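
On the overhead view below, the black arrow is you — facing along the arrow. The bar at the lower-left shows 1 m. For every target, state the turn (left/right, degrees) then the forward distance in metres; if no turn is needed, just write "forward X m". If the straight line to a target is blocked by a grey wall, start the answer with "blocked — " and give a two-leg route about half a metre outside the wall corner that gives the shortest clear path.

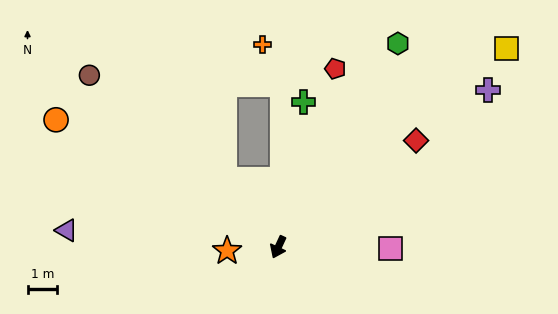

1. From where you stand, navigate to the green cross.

turn right 165°, forward 5.0 m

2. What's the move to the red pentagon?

turn right 173°, forward 6.3 m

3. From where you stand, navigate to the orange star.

turn right 61°, forward 1.7 m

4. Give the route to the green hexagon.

turn left 174°, forward 8.0 m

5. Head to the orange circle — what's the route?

turn right 95°, forward 8.6 m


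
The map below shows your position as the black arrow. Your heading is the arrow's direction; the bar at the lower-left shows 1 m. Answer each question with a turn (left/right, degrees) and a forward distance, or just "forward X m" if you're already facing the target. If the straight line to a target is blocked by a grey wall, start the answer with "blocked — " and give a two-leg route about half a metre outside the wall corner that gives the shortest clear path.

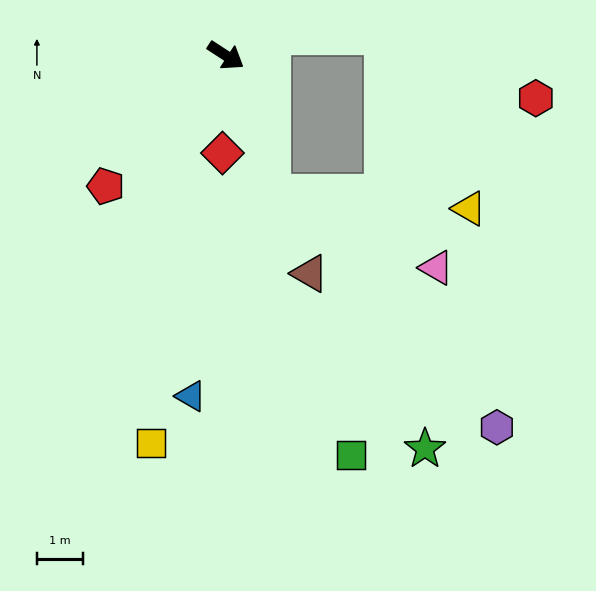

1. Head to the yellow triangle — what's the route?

blocked — turn right 39°, forward 3.1 m, then turn left 68°, forward 4.3 m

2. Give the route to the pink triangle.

blocked — turn right 39°, forward 3.1 m, then turn left 48°, forward 3.9 m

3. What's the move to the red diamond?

turn right 59°, forward 2.1 m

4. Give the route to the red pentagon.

turn right 100°, forward 3.8 m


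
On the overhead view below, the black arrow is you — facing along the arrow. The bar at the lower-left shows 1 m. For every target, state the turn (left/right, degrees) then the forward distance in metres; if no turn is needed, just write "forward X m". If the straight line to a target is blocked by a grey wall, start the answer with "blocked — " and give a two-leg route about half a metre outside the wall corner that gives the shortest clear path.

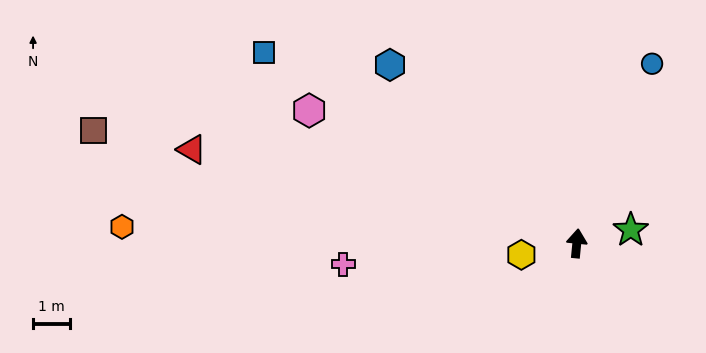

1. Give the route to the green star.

turn right 70°, forward 1.5 m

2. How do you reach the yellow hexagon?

turn left 107°, forward 1.5 m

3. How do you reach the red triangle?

turn left 82°, forward 10.8 m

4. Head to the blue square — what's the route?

turn left 64°, forward 10.0 m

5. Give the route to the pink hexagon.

turn left 69°, forward 8.1 m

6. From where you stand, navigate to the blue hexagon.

turn left 52°, forward 7.0 m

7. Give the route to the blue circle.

turn right 17°, forward 5.3 m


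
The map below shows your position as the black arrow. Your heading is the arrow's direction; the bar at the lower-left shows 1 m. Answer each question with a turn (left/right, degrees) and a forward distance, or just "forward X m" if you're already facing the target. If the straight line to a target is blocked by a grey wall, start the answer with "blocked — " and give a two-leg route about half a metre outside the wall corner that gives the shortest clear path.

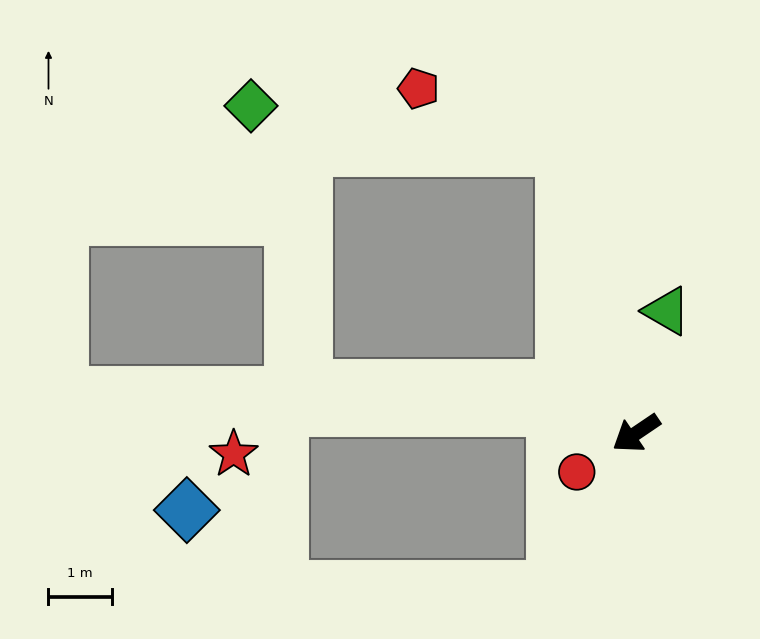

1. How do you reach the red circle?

forward 1.1 m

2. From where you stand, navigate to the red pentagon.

blocked — turn right 109°, forward 4.6 m, then turn left 52°, forward 2.5 m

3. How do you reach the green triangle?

turn right 138°, forward 2.0 m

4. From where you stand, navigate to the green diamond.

blocked — turn right 109°, forward 4.6 m, then turn left 67°, forward 5.0 m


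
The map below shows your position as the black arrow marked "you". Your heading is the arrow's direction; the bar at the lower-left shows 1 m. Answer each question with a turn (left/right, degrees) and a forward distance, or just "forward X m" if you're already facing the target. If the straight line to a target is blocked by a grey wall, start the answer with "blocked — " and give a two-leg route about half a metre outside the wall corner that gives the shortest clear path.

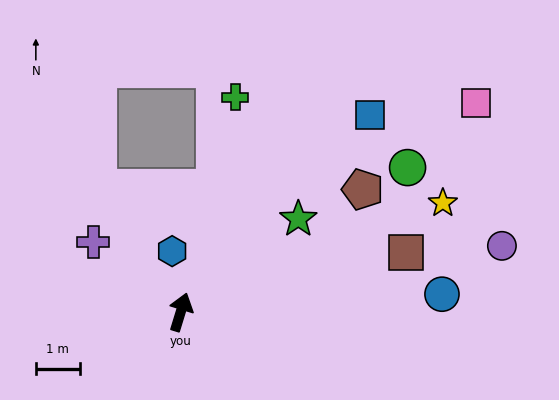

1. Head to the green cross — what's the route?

turn left 3°, forward 5.1 m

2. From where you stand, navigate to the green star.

turn right 35°, forward 3.4 m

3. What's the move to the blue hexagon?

turn left 25°, forward 1.4 m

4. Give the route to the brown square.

turn right 58°, forward 5.3 m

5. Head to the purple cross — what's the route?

turn left 68°, forward 2.6 m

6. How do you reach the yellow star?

turn right 50°, forward 6.5 m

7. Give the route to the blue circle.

turn right 69°, forward 6.0 m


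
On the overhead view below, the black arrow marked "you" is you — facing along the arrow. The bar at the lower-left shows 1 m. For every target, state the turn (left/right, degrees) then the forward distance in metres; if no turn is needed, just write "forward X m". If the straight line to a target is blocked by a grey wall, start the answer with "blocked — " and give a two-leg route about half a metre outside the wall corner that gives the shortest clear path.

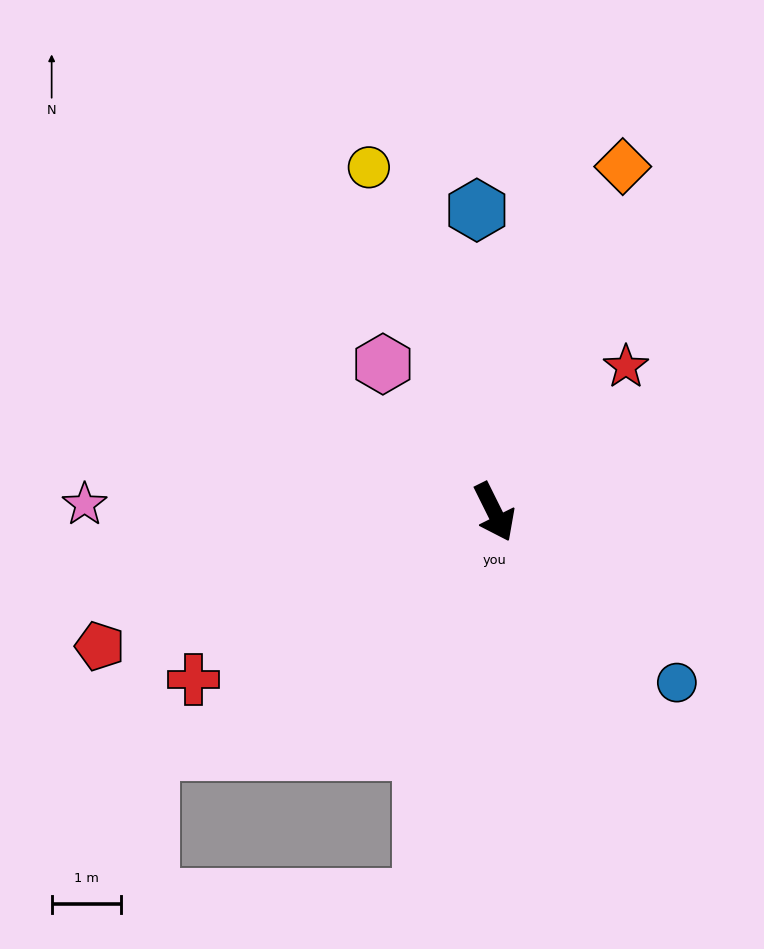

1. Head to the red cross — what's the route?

turn right 87°, forward 5.0 m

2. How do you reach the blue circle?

turn left 21°, forward 3.6 m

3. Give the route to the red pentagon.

turn right 98°, forward 6.0 m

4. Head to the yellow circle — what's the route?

turn left 174°, forward 5.3 m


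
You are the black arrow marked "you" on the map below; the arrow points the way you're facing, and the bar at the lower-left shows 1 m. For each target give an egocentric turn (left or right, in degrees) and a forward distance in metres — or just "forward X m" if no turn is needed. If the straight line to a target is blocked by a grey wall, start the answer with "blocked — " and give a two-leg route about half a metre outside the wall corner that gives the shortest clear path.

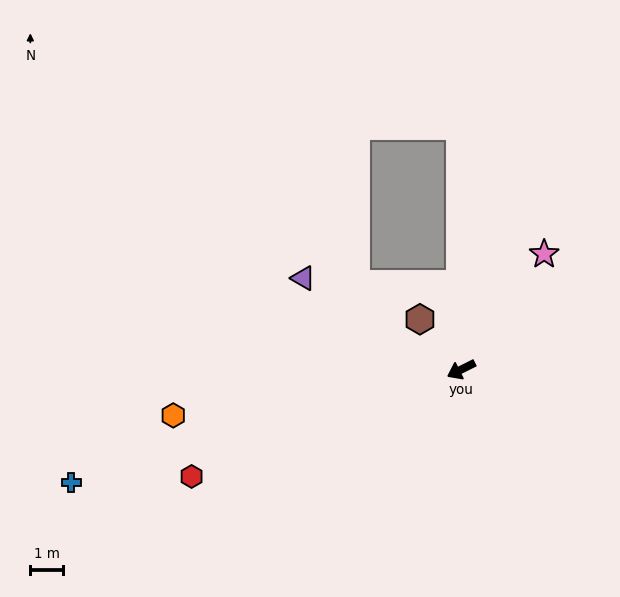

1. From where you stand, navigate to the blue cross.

turn right 10°, forward 12.5 m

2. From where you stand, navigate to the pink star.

turn right 152°, forward 4.4 m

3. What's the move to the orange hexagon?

turn right 18°, forward 9.0 m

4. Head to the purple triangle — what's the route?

turn right 57°, forward 5.6 m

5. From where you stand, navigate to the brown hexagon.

turn right 77°, forward 2.0 m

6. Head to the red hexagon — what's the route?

turn right 5°, forward 8.9 m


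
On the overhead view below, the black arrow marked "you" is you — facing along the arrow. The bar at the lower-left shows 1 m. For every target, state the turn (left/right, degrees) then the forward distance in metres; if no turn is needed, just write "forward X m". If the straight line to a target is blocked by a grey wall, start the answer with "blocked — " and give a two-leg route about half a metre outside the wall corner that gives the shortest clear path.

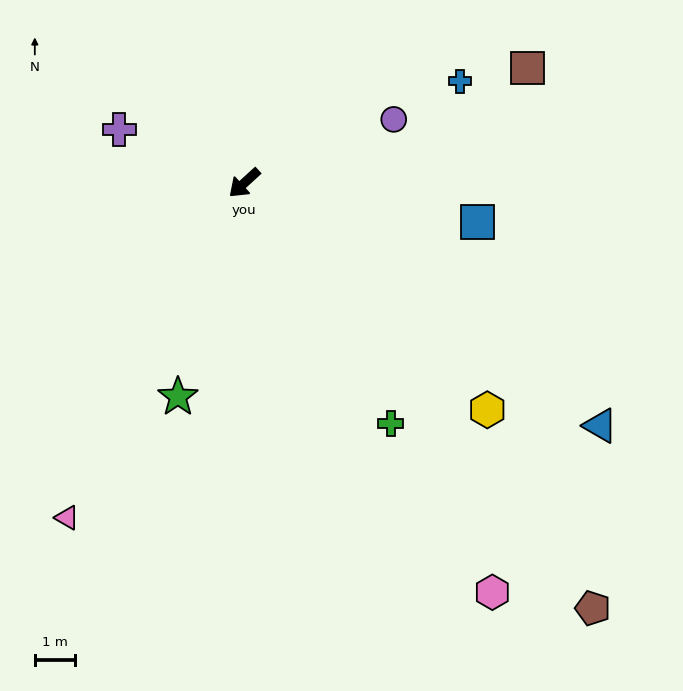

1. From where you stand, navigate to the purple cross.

turn right 66°, forward 3.4 m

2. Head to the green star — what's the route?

turn left 30°, forward 5.6 m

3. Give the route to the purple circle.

turn left 161°, forward 4.0 m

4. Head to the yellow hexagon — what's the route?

turn left 95°, forward 8.3 m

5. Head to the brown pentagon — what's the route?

turn left 87°, forward 13.7 m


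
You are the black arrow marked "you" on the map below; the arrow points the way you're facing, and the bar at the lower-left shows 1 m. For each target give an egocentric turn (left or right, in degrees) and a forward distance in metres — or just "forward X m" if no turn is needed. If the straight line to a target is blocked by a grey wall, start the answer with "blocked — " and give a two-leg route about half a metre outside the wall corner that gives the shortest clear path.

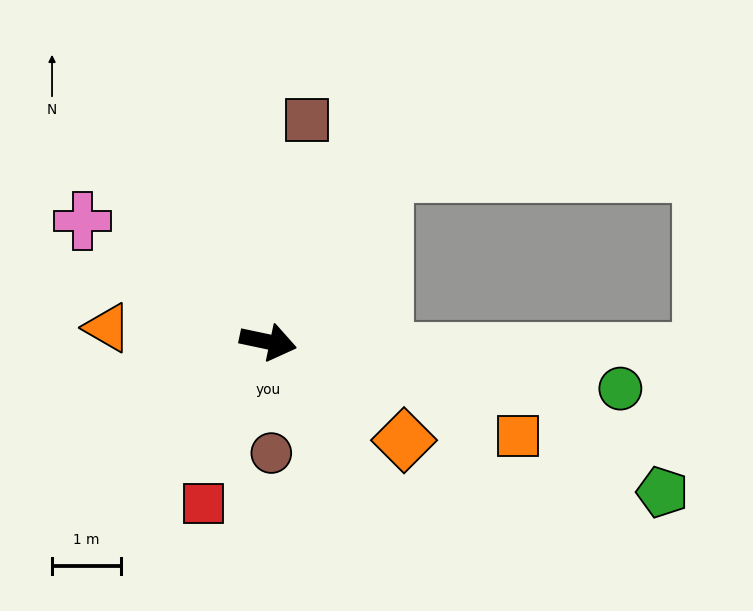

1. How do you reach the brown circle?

turn right 76°, forward 1.6 m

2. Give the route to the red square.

turn right 100°, forward 2.5 m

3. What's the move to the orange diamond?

turn right 24°, forward 2.4 m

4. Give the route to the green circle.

turn left 4°, forward 5.2 m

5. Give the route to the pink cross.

turn left 159°, forward 3.2 m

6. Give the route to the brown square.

turn left 92°, forward 3.3 m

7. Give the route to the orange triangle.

turn right 173°, forward 2.4 m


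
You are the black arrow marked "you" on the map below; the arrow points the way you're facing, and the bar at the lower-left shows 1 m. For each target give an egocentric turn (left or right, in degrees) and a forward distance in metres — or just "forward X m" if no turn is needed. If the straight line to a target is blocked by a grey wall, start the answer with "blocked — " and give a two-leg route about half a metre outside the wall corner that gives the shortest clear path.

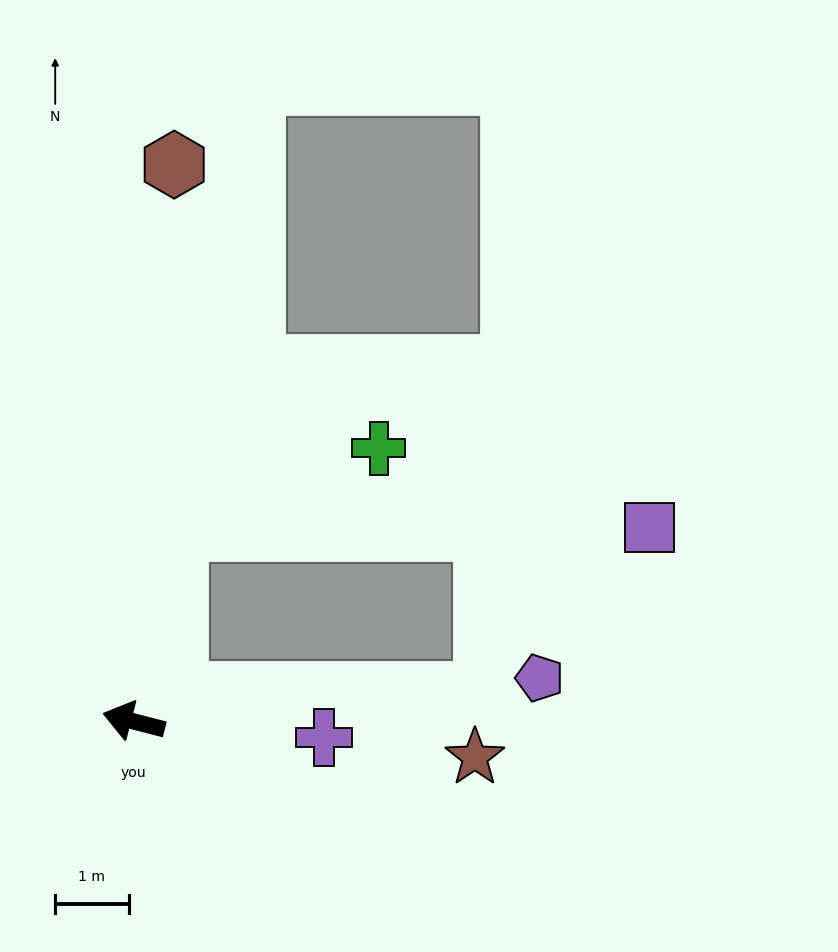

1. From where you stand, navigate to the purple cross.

turn right 170°, forward 2.6 m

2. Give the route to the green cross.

blocked — turn right 88°, forward 2.7 m, then turn right 56°, forward 3.0 m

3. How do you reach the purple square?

blocked — turn right 88°, forward 2.7 m, then turn right 77°, forward 6.4 m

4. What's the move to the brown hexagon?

turn right 80°, forward 7.6 m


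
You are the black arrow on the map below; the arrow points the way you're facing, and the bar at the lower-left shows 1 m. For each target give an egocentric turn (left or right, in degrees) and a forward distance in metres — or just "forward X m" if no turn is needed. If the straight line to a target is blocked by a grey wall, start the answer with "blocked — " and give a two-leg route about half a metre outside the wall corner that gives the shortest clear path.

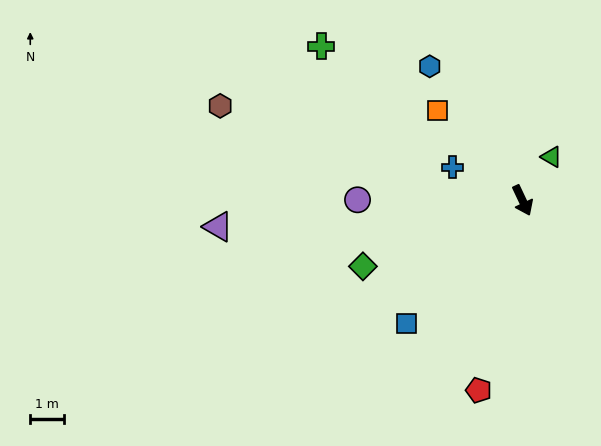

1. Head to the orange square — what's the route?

turn right 162°, forward 3.6 m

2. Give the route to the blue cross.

turn right 141°, forward 2.3 m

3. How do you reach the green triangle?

turn left 121°, forward 1.5 m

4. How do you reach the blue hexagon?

turn right 171°, forward 4.8 m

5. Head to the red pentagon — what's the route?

turn right 38°, forward 5.7 m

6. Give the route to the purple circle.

turn right 115°, forward 4.9 m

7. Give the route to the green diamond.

turn right 93°, forward 5.1 m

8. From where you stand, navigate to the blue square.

turn right 69°, forward 5.0 m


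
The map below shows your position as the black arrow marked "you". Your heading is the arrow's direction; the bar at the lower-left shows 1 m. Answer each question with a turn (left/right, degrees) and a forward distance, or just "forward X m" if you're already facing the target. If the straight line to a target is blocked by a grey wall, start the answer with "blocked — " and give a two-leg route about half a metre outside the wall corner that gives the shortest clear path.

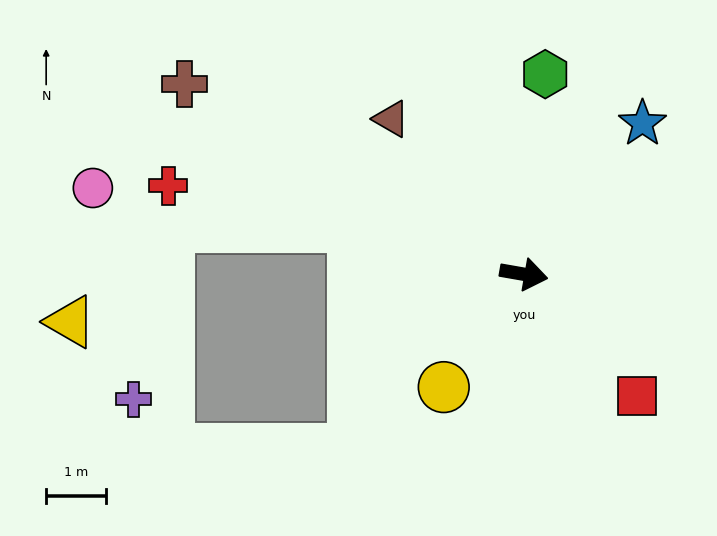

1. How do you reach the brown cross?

turn left 161°, forward 6.5 m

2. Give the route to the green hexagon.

turn left 94°, forward 3.3 m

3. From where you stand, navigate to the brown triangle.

turn left 140°, forward 3.4 m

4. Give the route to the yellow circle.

turn right 115°, forward 2.3 m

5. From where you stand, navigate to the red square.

turn right 37°, forward 2.8 m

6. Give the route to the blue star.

turn left 62°, forward 3.2 m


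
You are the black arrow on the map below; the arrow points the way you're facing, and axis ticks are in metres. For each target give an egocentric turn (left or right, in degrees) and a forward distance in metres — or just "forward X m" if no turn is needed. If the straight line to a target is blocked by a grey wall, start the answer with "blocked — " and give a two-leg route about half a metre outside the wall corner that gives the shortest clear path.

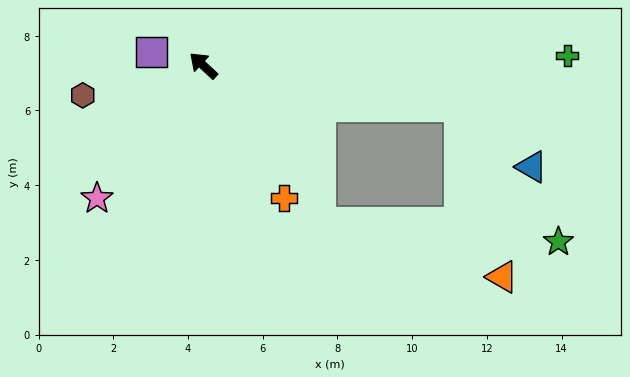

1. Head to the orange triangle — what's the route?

blocked — turn right 146°, forward 7.0 m, then turn right 67°, forward 4.7 m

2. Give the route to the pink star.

turn left 94°, forward 4.6 m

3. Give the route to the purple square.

turn left 28°, forward 1.4 m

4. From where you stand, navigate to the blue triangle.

blocked — turn right 146°, forward 7.0 m, then turn right 32°, forward 2.5 m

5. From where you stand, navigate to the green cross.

turn right 136°, forward 9.7 m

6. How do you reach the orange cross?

turn left 164°, forward 4.2 m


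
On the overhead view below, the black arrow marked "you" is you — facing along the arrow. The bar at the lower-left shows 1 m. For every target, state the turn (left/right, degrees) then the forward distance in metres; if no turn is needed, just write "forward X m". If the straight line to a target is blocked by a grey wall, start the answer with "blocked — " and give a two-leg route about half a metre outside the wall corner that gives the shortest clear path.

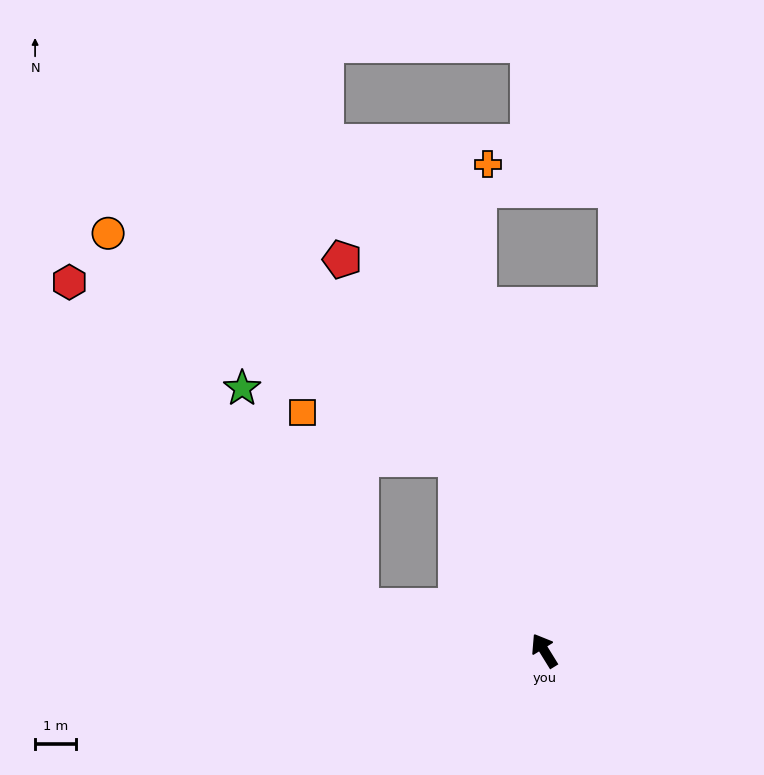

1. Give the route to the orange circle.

blocked — turn right 7°, forward 5.1 m, then turn left 32°, forward 10.1 m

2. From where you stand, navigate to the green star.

blocked — turn left 44°, forward 4.6 m, then turn right 47°, forward 6.0 m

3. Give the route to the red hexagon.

blocked — turn left 44°, forward 4.6 m, then turn right 34°, forward 10.6 m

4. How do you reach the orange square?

blocked — turn right 7°, forward 5.1 m, then turn left 48°, forward 3.9 m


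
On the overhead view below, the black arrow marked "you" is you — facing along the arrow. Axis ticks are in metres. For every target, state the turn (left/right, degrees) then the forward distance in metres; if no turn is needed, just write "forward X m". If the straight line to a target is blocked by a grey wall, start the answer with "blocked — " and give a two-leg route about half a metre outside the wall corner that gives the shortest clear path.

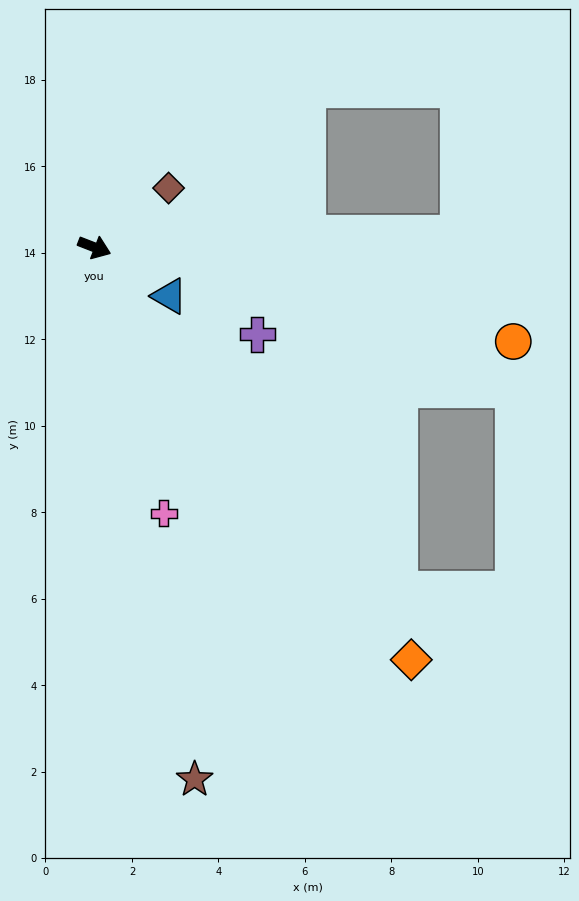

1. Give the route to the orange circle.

turn left 9°, forward 9.9 m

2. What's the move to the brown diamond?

turn left 60°, forward 2.2 m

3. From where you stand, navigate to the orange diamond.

turn right 31°, forward 12.0 m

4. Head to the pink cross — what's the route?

turn right 54°, forward 6.4 m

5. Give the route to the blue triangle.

turn right 12°, forward 2.1 m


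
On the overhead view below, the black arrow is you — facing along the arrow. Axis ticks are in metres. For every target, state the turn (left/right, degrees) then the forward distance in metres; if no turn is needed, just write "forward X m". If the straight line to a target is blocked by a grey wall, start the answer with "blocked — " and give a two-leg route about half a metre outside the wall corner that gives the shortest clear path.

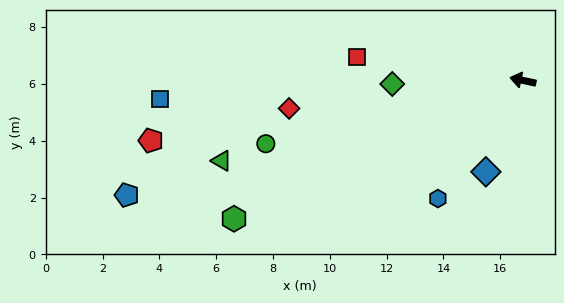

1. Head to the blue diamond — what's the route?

turn left 80°, forward 3.5 m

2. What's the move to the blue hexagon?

turn left 66°, forward 5.1 m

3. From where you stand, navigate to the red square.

turn left 4°, forward 5.9 m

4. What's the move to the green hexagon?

turn left 38°, forward 11.3 m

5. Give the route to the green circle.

turn left 26°, forward 9.3 m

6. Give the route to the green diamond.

turn left 14°, forward 4.6 m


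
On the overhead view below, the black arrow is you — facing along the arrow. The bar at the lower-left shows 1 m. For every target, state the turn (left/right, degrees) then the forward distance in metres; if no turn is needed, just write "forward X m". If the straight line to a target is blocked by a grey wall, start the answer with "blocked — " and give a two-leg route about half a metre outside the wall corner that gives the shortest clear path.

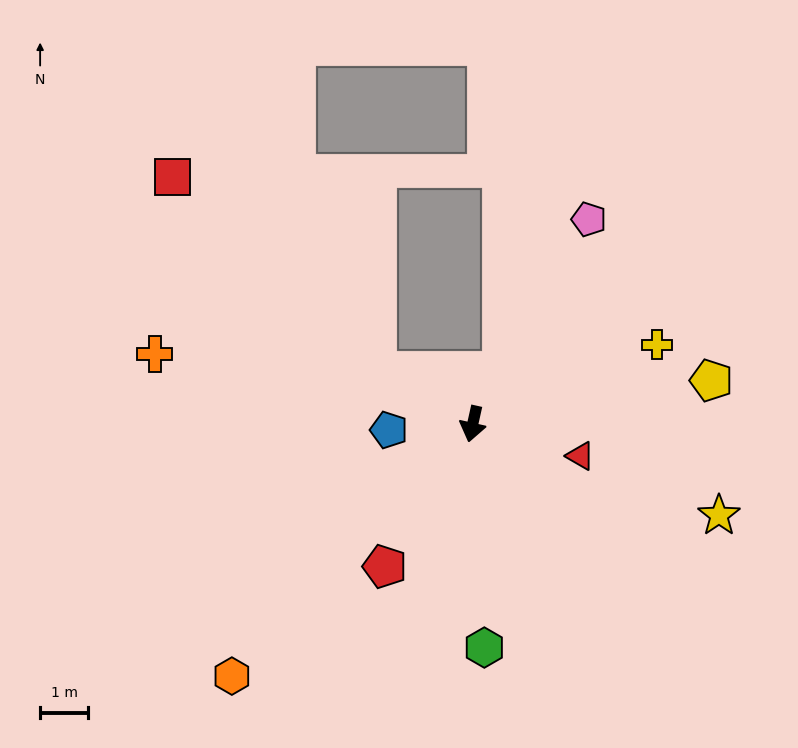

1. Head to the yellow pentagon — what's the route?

turn left 113°, forward 5.0 m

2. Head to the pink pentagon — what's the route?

turn left 163°, forward 4.9 m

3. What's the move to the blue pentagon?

turn right 73°, forward 1.7 m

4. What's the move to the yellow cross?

turn left 126°, forward 4.2 m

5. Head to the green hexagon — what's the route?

turn left 16°, forward 4.6 m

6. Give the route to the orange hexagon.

turn right 31°, forward 7.2 m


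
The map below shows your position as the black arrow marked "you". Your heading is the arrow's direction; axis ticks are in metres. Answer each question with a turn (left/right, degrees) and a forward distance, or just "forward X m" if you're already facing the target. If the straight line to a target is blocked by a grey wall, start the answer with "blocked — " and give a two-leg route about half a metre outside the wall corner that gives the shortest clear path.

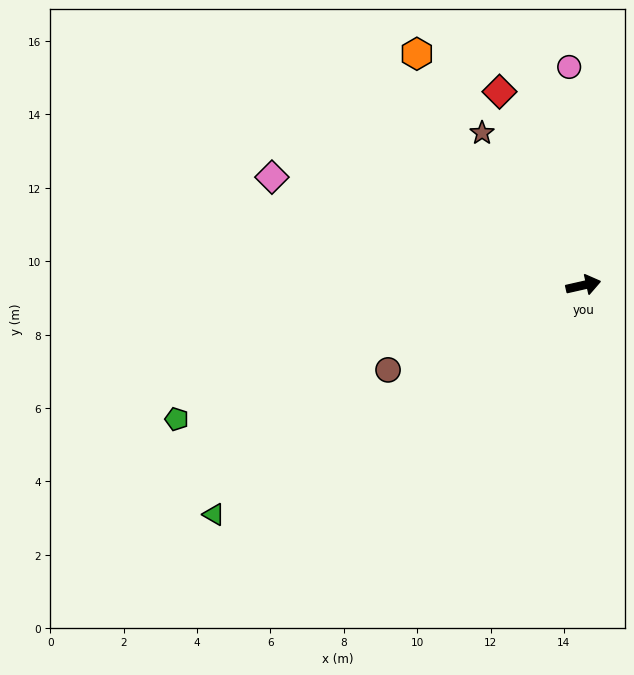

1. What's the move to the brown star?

turn left 111°, forward 5.0 m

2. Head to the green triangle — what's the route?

turn right 161°, forward 11.9 m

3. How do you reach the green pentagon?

turn right 175°, forward 11.7 m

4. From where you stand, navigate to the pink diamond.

turn left 148°, forward 9.0 m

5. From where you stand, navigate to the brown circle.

turn right 169°, forward 5.8 m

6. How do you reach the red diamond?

turn left 101°, forward 5.8 m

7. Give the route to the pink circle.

turn left 81°, forward 6.0 m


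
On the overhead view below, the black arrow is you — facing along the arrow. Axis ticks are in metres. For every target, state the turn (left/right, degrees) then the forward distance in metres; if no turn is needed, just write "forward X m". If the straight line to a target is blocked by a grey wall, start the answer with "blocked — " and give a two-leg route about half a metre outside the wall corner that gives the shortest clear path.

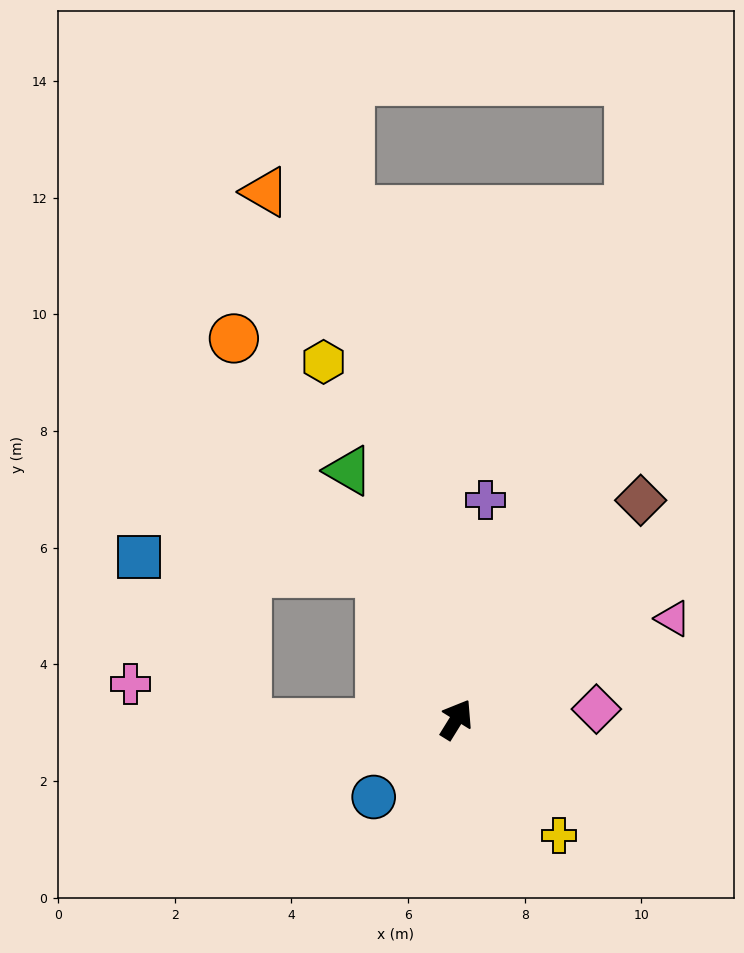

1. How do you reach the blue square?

blocked — turn left 59°, forward 2.8 m, then turn left 59°, forward 4.2 m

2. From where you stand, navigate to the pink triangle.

turn right 33°, forward 4.1 m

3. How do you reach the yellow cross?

turn right 107°, forward 2.7 m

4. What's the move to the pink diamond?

turn right 54°, forward 2.4 m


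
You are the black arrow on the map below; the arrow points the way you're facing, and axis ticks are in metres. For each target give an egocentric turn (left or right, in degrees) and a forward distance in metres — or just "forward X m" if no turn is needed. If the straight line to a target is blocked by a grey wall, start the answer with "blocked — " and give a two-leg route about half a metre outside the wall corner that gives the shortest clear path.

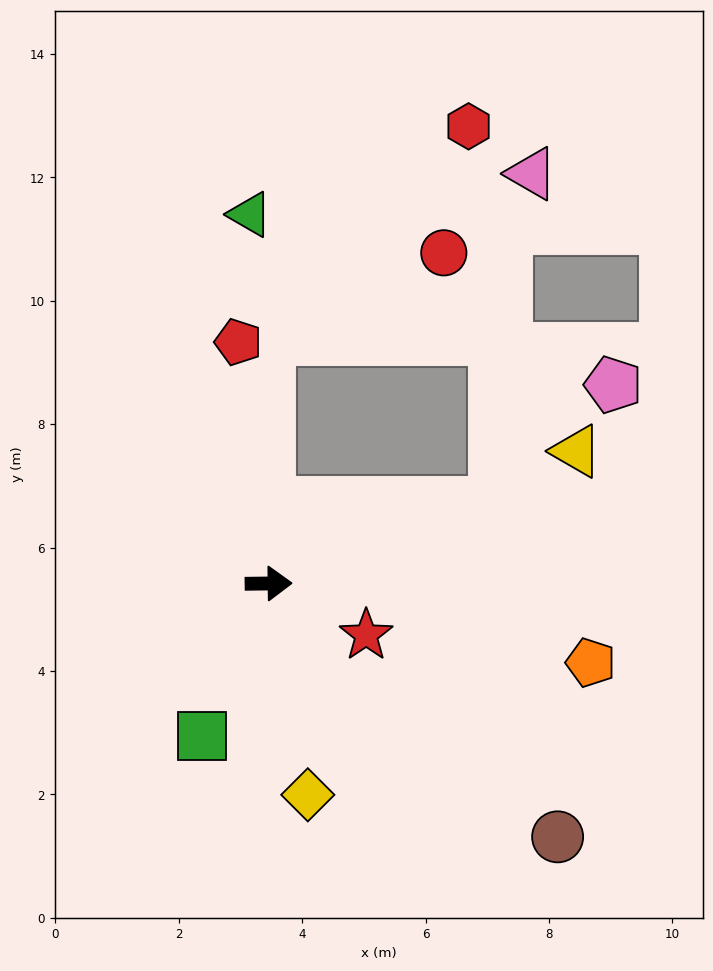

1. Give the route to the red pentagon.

turn left 96°, forward 3.9 m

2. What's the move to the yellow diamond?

turn right 80°, forward 3.5 m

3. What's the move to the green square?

turn right 114°, forward 2.7 m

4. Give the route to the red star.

turn right 29°, forward 1.8 m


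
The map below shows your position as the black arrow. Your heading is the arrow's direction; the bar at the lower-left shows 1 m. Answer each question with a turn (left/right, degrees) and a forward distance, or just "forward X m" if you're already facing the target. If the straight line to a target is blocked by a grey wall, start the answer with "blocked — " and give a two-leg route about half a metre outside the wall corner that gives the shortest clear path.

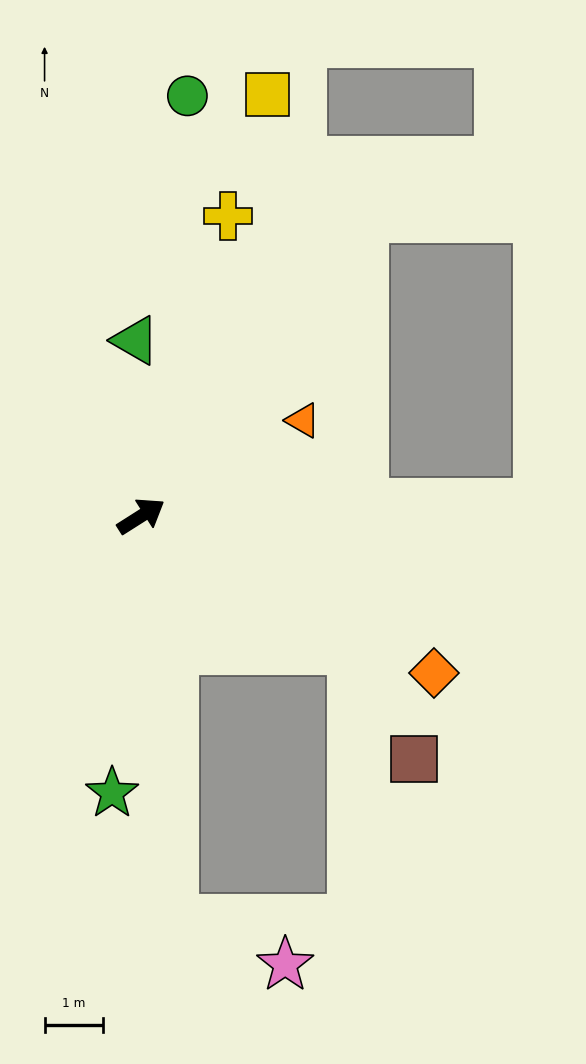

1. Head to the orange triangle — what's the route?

forward 3.2 m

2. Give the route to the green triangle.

turn left 60°, forward 3.0 m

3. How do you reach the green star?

turn right 128°, forward 4.8 m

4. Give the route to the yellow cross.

turn left 42°, forward 5.4 m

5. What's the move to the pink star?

blocked — turn right 118°, forward 7.0 m, then turn left 63°, forward 2.1 m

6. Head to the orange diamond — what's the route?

turn right 61°, forward 5.7 m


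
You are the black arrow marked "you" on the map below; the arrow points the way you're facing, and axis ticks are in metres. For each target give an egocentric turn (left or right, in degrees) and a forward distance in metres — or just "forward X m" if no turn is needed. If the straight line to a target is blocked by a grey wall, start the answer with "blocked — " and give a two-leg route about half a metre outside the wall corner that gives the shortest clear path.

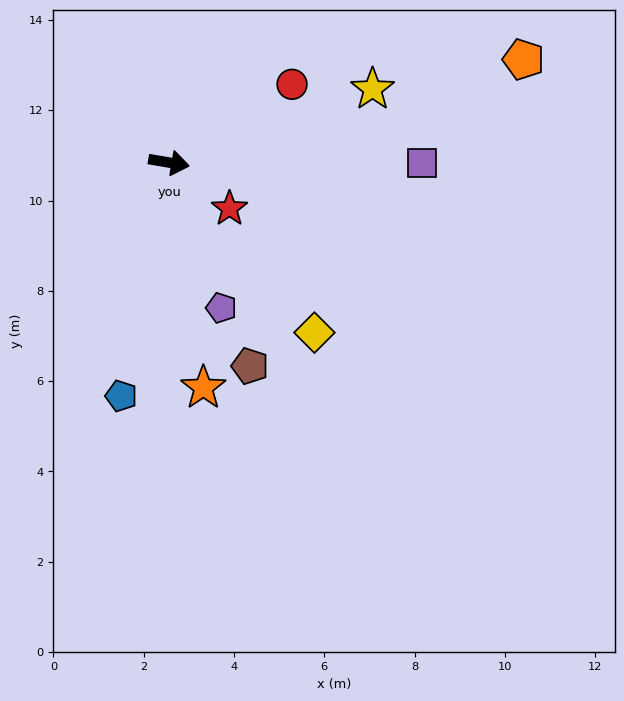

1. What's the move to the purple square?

turn left 10°, forward 5.6 m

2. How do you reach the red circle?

turn left 42°, forward 3.2 m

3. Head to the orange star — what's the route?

turn right 72°, forward 5.0 m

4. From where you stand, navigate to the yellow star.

turn left 29°, forward 4.8 m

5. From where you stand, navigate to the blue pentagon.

turn right 92°, forward 5.3 m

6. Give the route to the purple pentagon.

turn right 61°, forward 3.4 m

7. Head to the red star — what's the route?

turn right 28°, forward 1.7 m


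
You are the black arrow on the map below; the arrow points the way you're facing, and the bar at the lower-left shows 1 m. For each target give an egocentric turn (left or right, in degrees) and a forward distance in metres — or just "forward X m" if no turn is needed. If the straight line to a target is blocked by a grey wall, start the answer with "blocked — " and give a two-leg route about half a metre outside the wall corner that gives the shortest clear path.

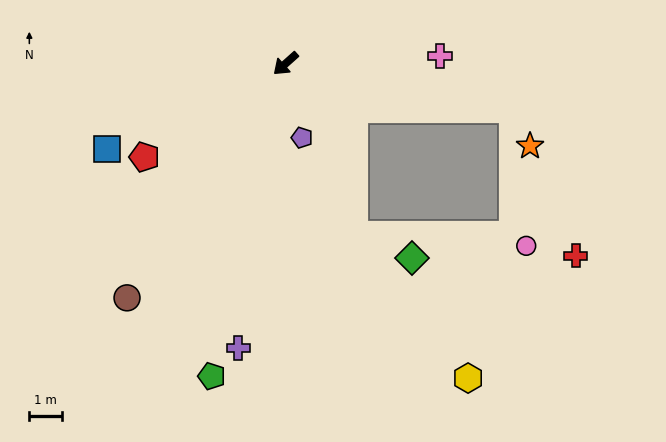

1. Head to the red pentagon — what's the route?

turn right 8°, forward 5.1 m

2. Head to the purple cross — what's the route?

turn left 39°, forward 8.7 m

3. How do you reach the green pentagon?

turn left 35°, forward 9.7 m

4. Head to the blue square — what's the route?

turn right 16°, forward 6.0 m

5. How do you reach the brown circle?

turn left 14°, forward 8.6 m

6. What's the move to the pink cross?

turn left 141°, forward 4.7 m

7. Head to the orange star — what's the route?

blocked — turn left 127°, forward 7.0 m, then turn right 54°, forward 1.2 m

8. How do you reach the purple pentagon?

turn left 61°, forward 2.3 m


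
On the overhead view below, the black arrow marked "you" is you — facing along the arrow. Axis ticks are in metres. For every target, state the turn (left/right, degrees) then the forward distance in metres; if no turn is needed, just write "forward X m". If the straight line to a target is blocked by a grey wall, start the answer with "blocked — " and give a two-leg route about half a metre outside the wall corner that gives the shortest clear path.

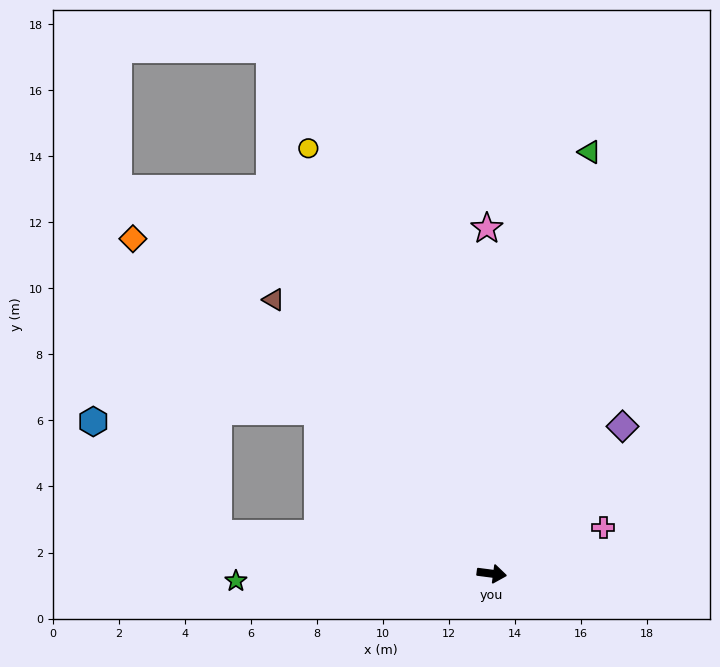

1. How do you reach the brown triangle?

turn left 136°, forward 10.6 m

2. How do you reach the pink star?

turn left 98°, forward 10.5 m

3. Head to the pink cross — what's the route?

turn left 30°, forward 3.7 m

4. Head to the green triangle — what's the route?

turn left 84°, forward 13.1 m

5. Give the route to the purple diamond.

turn left 56°, forward 6.0 m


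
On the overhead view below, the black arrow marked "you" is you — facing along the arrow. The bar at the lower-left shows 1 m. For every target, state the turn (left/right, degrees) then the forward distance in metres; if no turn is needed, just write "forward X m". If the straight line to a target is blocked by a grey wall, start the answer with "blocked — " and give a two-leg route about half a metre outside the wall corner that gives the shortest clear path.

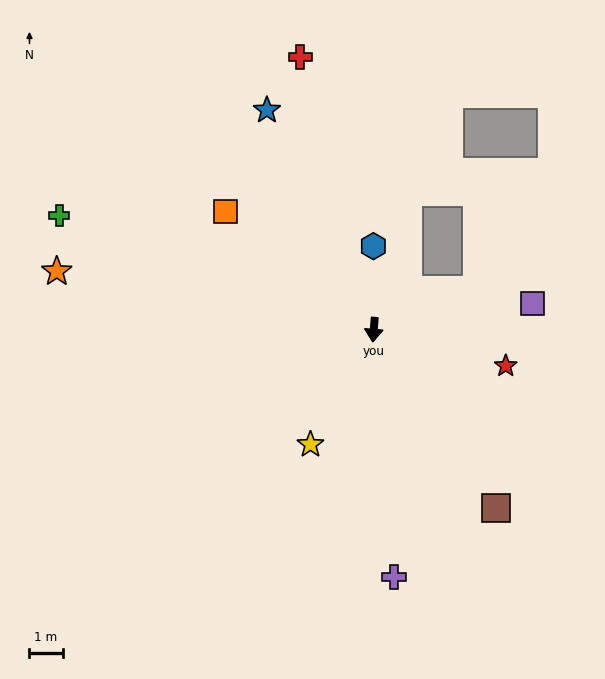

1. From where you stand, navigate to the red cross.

turn right 160°, forward 8.5 m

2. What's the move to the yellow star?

turn right 24°, forward 4.0 m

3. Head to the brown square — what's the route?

turn left 39°, forward 6.5 m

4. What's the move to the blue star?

turn right 150°, forward 7.4 m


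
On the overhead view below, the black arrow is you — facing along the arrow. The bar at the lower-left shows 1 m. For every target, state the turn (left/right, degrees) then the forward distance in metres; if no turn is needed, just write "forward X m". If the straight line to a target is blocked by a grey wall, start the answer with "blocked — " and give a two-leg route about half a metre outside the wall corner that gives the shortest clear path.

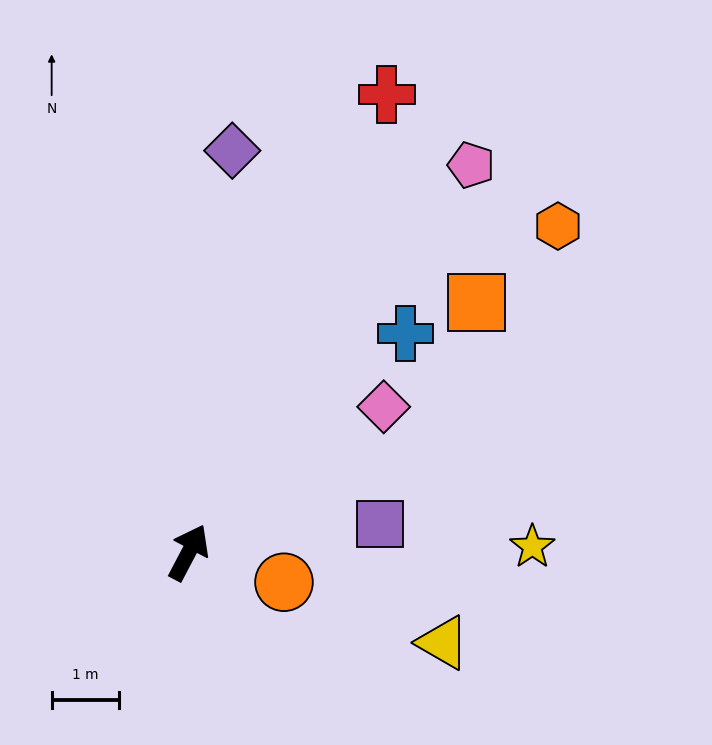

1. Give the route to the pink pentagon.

turn right 8°, forward 7.1 m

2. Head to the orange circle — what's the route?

turn right 80°, forward 1.5 m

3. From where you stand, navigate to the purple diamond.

turn left 22°, forward 6.0 m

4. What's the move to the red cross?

turn left 4°, forward 7.4 m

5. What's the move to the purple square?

turn right 54°, forward 2.9 m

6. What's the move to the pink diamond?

turn right 26°, forward 3.6 m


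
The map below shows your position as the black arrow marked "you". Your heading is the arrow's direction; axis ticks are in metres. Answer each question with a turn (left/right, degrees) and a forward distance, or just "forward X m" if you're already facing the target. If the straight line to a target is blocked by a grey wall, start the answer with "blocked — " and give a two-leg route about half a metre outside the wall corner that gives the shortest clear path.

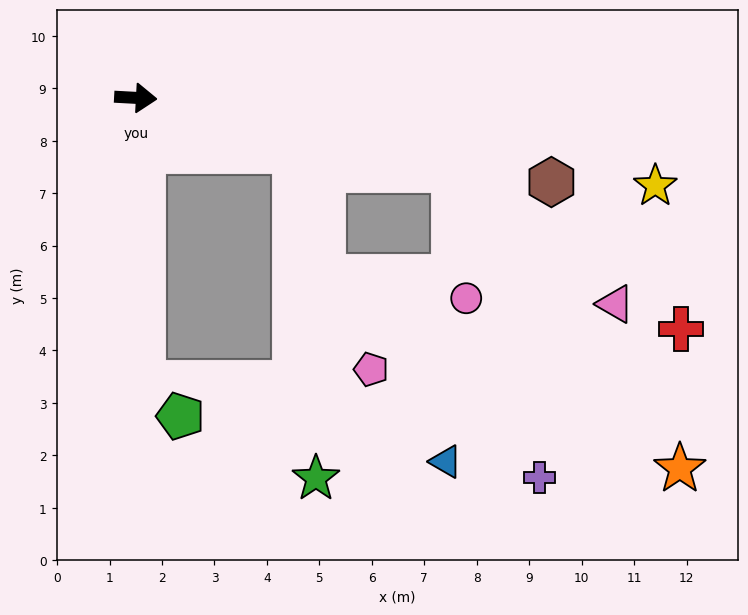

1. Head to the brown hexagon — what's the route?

turn right 8°, forward 8.1 m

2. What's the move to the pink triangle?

blocked — turn right 10°, forward 6.2 m, then turn right 26°, forward 4.0 m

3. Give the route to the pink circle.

blocked — turn right 10°, forward 6.2 m, then turn right 71°, forward 2.4 m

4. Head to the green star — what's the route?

blocked — turn right 15°, forward 3.2 m, then turn right 68°, forward 6.2 m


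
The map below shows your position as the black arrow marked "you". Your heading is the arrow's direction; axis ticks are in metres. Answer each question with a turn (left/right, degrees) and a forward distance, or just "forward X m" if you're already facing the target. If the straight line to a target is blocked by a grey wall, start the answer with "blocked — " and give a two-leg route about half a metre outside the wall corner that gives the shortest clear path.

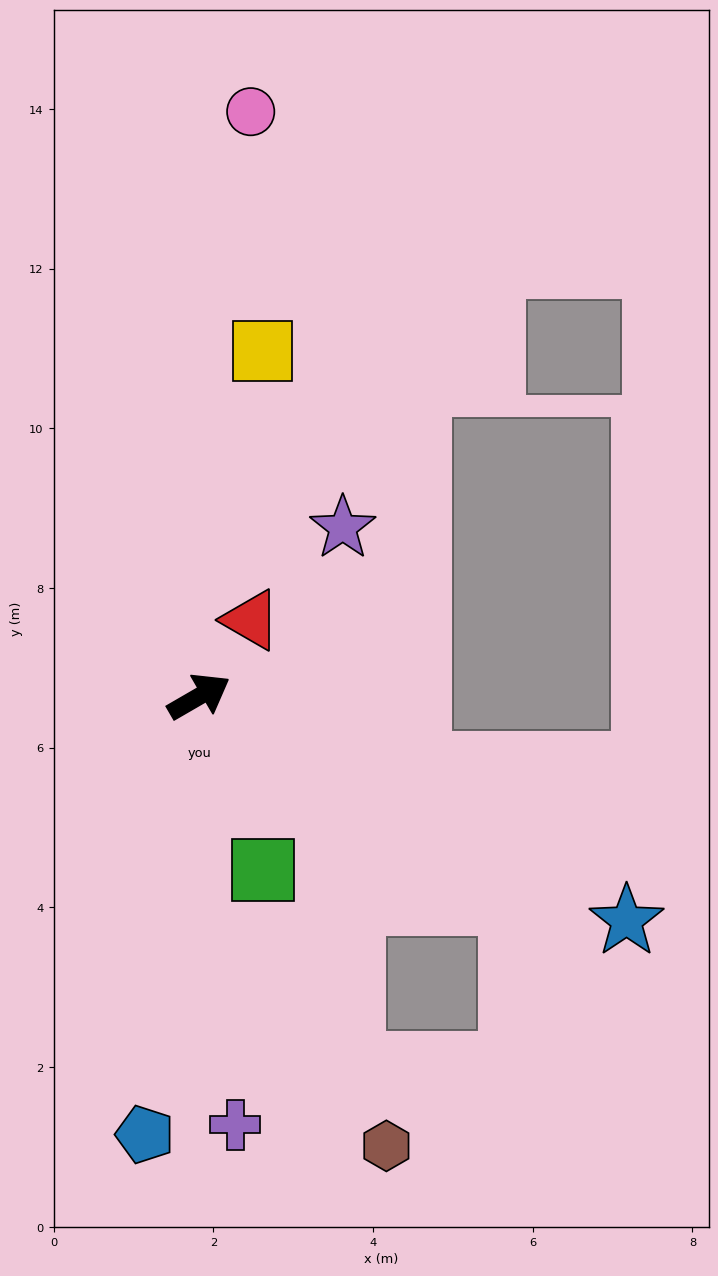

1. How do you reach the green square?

turn right 100°, forward 2.3 m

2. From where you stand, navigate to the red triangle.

turn left 26°, forward 1.2 m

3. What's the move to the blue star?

turn right 58°, forward 6.0 m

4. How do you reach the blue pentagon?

turn right 127°, forward 5.5 m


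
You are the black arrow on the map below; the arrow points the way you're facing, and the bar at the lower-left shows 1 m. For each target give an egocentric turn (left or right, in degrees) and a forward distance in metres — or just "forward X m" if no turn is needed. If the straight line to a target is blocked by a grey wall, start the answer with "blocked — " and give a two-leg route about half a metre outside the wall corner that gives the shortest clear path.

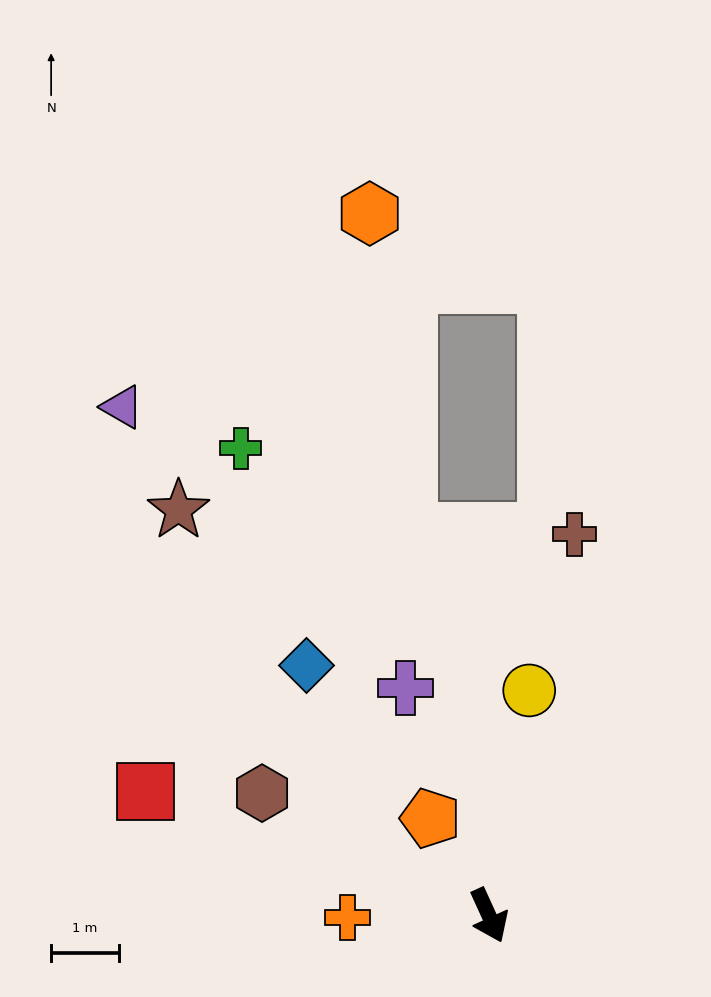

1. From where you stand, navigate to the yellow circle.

turn left 145°, forward 3.4 m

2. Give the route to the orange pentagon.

turn right 173°, forward 1.7 m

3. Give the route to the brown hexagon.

turn right 143°, forward 3.8 m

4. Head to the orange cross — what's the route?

turn right 114°, forward 2.1 m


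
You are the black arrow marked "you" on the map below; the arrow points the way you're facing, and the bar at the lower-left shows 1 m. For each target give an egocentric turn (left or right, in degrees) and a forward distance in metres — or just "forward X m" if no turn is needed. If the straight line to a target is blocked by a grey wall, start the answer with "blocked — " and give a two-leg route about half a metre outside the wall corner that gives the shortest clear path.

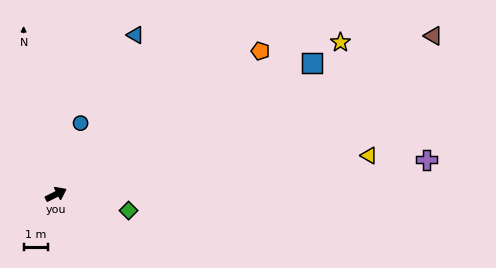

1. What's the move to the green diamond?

turn right 39°, forward 3.0 m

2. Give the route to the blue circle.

turn left 44°, forward 3.1 m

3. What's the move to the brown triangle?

turn right 4°, forward 16.7 m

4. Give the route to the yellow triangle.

turn right 19°, forward 12.9 m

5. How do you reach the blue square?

forward 11.7 m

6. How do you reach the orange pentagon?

turn left 8°, forward 10.2 m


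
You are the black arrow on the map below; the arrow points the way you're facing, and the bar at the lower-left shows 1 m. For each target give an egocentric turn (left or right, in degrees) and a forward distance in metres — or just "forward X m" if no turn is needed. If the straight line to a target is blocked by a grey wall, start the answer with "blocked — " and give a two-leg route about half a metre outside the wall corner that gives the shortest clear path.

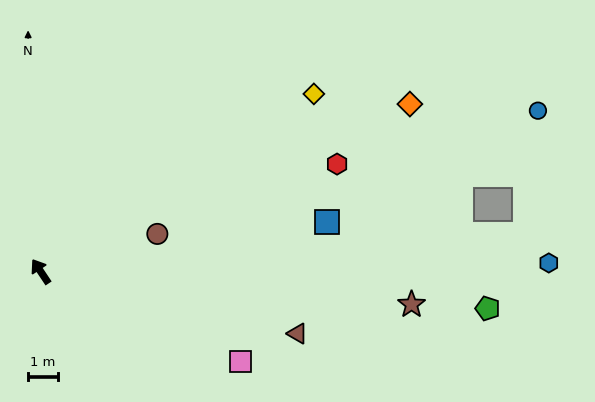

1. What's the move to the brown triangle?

turn right 137°, forward 9.0 m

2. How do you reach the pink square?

turn right 148°, forward 7.5 m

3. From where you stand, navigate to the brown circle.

turn right 106°, forward 4.2 m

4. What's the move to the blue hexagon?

turn right 123°, forward 17.3 m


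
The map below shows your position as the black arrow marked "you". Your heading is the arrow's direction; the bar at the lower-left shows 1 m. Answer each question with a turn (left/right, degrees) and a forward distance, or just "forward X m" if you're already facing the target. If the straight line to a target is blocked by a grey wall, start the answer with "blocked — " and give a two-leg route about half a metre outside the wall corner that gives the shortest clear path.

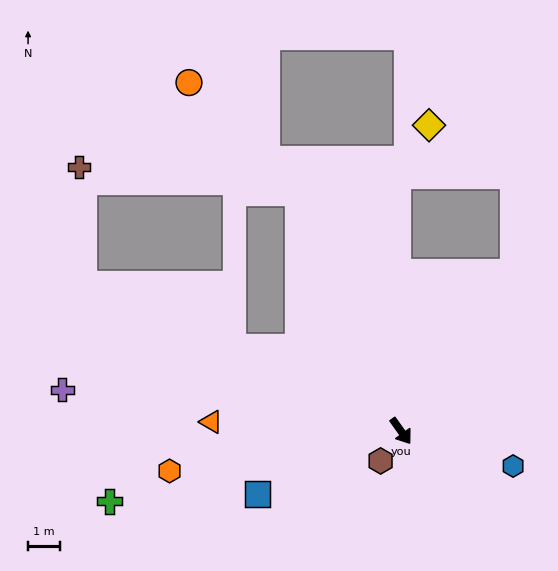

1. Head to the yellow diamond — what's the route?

blocked — turn left 145°, forward 8.0 m, then turn right 33°, forward 1.9 m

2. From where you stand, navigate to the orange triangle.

turn right 128°, forward 6.0 m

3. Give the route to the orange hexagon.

turn right 116°, forward 7.4 m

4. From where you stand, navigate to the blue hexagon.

turn left 37°, forward 3.7 m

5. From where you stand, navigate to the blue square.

turn right 102°, forward 4.9 m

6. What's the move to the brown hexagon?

turn right 70°, forward 1.1 m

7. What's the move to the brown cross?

blocked — turn right 150°, forward 11.0 m, then turn right 63°, forward 3.7 m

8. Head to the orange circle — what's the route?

blocked — turn left 168°, forward 8.2 m, then turn left 21°, forward 4.9 m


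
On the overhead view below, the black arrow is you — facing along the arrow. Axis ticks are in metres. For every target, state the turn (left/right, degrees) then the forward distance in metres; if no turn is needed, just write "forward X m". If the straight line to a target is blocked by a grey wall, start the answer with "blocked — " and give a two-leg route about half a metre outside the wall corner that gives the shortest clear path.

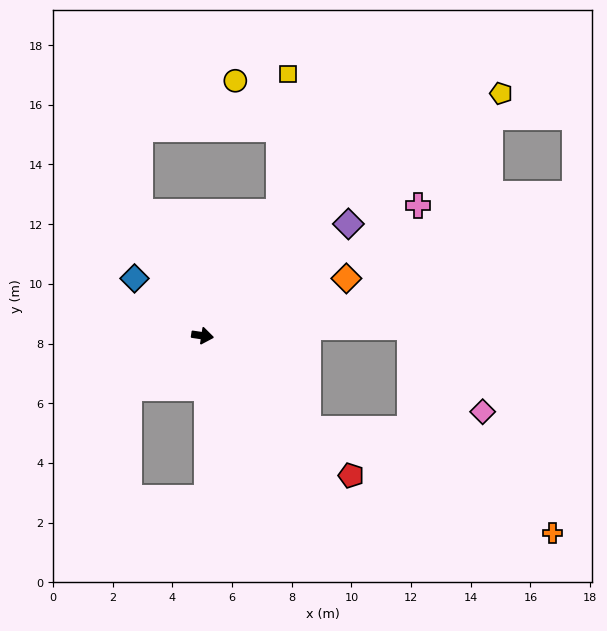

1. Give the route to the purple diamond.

turn left 46°, forward 6.2 m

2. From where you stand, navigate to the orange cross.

blocked — turn right 33°, forward 4.7 m, then turn left 18°, forward 8.9 m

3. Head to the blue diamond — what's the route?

turn left 148°, forward 3.0 m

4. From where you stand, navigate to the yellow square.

blocked — turn left 67°, forward 4.9 m, then turn left 27°, forward 4.6 m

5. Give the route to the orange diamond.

turn left 30°, forward 5.2 m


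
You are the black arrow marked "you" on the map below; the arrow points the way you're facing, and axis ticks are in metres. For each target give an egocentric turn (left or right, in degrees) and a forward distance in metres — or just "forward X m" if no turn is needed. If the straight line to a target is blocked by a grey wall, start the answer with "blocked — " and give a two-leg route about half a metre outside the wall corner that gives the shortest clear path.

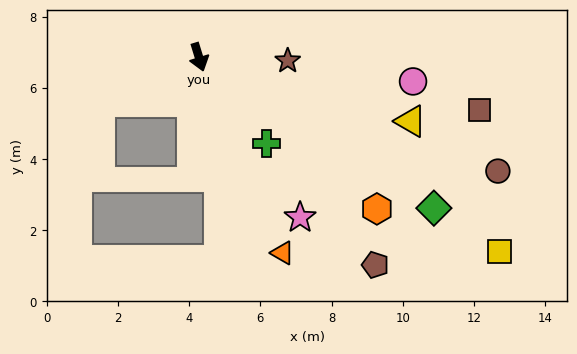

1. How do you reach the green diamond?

turn left 40°, forward 7.9 m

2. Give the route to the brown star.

turn left 71°, forward 2.5 m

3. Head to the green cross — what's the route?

turn left 21°, forward 3.1 m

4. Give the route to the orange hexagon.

turn left 32°, forward 6.6 m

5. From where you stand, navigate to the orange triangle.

turn left 6°, forward 6.0 m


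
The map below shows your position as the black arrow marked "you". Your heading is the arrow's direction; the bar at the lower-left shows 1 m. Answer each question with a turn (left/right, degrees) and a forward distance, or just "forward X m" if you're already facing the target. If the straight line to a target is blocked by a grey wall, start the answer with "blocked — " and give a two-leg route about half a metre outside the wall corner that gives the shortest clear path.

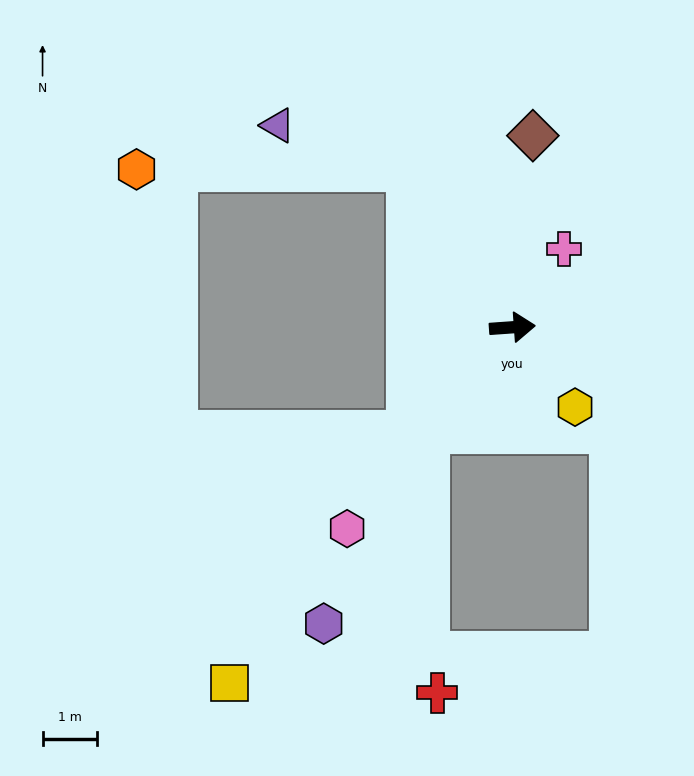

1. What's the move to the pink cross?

turn left 53°, forward 1.7 m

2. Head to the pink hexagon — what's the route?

turn right 133°, forward 4.8 m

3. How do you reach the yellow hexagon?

turn right 56°, forward 1.9 m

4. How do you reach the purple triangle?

blocked — turn left 119°, forward 3.5 m, then turn left 39°, forward 2.5 m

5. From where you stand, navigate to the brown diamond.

turn left 80°, forward 3.5 m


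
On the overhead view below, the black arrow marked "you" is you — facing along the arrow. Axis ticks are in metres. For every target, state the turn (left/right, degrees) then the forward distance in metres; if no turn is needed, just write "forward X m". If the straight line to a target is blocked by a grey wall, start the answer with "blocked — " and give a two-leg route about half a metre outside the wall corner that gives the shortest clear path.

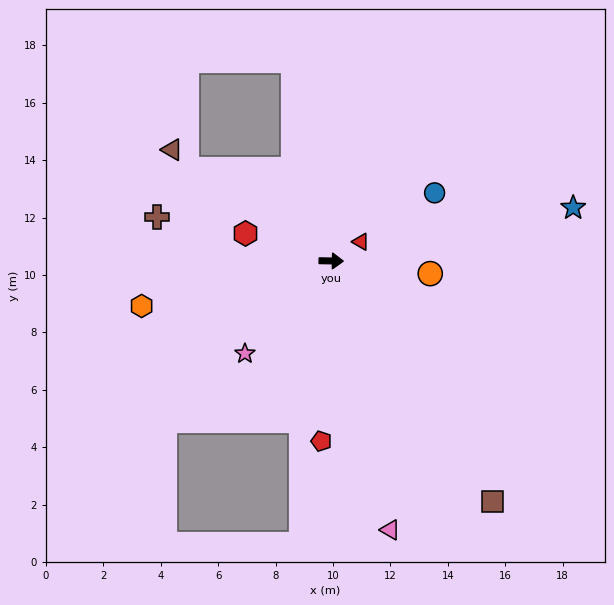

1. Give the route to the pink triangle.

turn right 77°, forward 9.6 m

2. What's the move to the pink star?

turn right 132°, forward 4.4 m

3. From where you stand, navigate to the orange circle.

turn right 6°, forward 3.5 m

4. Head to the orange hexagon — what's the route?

turn right 166°, forward 6.8 m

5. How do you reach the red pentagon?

turn right 92°, forward 6.3 m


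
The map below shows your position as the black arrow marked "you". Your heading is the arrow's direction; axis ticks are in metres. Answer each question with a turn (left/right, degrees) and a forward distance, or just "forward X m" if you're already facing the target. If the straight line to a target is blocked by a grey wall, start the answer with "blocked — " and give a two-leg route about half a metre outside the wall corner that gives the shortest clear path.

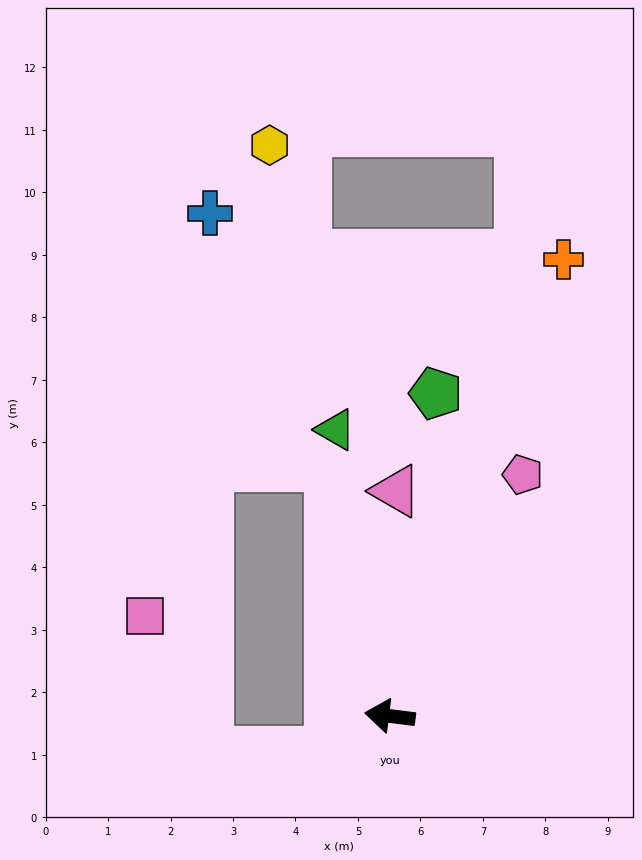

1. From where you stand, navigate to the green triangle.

turn right 72°, forward 4.7 m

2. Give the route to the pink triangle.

turn right 84°, forward 3.6 m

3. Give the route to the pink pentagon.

turn right 112°, forward 4.4 m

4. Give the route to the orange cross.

turn right 104°, forward 7.8 m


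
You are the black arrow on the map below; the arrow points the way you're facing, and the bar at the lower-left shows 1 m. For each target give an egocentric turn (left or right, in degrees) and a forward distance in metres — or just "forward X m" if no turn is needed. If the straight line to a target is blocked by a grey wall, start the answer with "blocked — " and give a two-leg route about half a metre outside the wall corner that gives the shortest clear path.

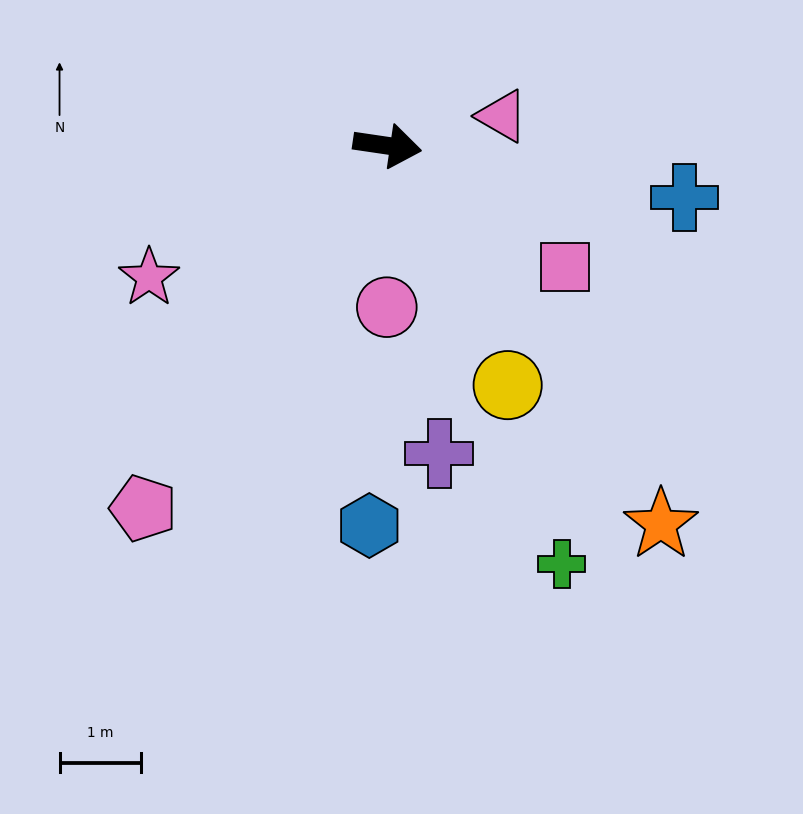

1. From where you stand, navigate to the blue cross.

forward 3.7 m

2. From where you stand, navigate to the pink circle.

turn right 82°, forward 2.0 m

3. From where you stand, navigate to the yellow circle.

turn right 55°, forward 3.3 m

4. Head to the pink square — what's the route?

turn right 26°, forward 2.7 m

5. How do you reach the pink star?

turn right 143°, forward 3.4 m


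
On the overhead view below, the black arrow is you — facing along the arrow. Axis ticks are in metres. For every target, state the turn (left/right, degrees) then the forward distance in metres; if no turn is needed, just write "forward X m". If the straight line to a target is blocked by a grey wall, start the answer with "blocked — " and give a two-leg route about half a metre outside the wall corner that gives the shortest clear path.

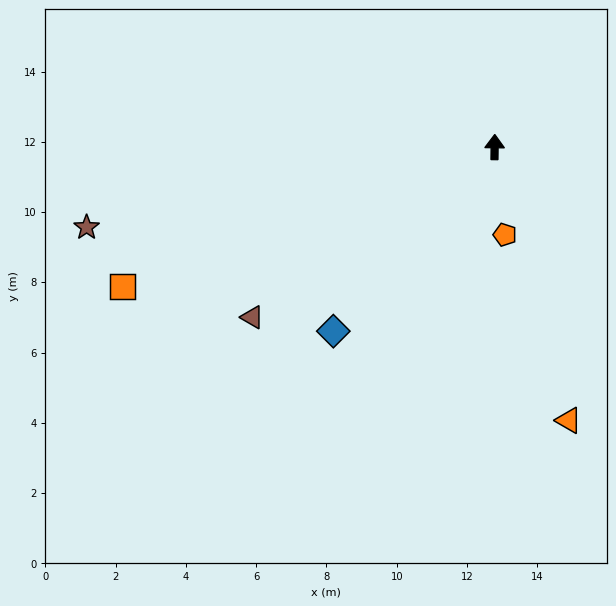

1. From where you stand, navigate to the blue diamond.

turn left 139°, forward 7.0 m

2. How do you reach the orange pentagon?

turn right 173°, forward 2.5 m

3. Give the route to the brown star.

turn left 102°, forward 11.8 m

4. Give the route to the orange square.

turn left 111°, forward 11.3 m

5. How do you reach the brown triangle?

turn left 126°, forward 8.4 m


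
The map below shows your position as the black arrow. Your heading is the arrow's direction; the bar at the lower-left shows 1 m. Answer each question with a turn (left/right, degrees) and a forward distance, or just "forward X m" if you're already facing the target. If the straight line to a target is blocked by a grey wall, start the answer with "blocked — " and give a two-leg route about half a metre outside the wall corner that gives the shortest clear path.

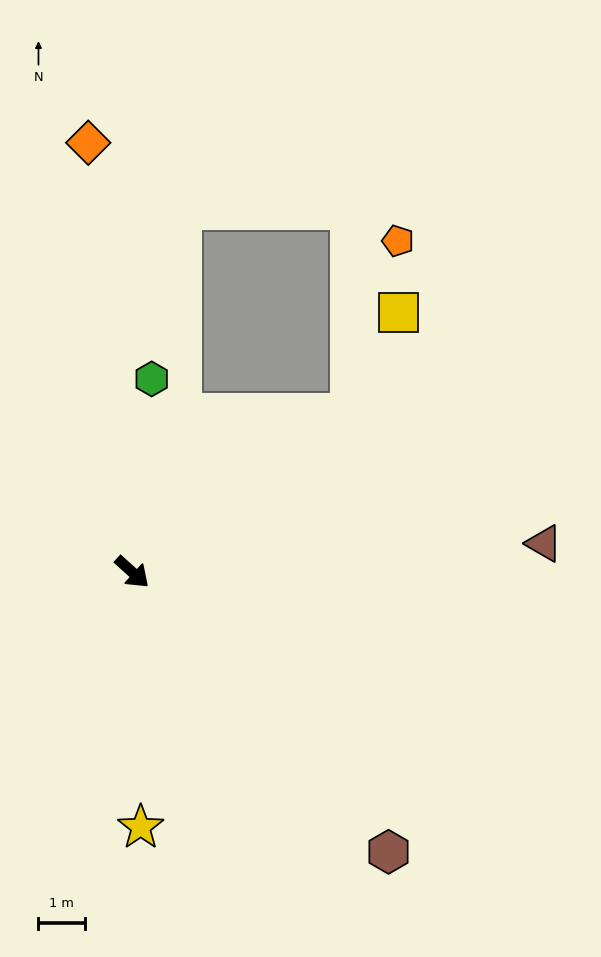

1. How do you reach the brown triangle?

turn left 46°, forward 8.8 m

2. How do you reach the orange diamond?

turn left 138°, forward 9.2 m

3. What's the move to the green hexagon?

turn left 126°, forward 4.1 m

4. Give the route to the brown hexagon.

turn right 5°, forward 8.1 m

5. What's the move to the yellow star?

turn right 46°, forward 5.4 m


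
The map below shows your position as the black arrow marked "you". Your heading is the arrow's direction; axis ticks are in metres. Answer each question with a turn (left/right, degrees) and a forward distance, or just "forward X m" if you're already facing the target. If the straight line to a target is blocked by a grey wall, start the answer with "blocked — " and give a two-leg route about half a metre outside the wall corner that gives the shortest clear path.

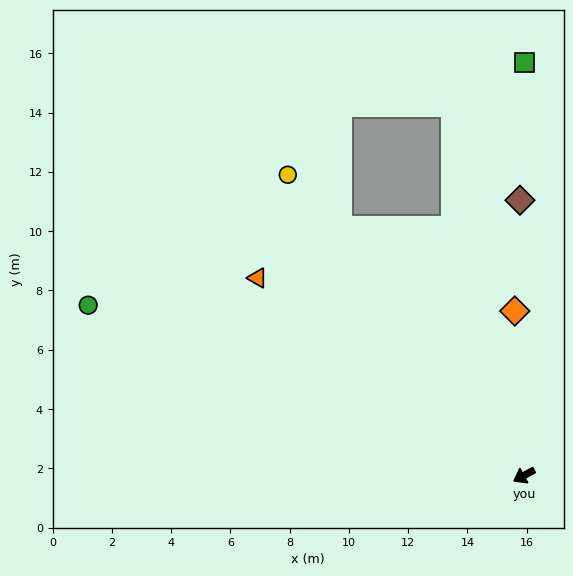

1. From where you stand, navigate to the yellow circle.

turn right 80°, forward 12.9 m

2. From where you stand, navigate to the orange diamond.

turn right 115°, forward 5.6 m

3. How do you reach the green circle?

turn right 50°, forward 15.8 m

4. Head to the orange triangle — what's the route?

turn right 65°, forward 11.2 m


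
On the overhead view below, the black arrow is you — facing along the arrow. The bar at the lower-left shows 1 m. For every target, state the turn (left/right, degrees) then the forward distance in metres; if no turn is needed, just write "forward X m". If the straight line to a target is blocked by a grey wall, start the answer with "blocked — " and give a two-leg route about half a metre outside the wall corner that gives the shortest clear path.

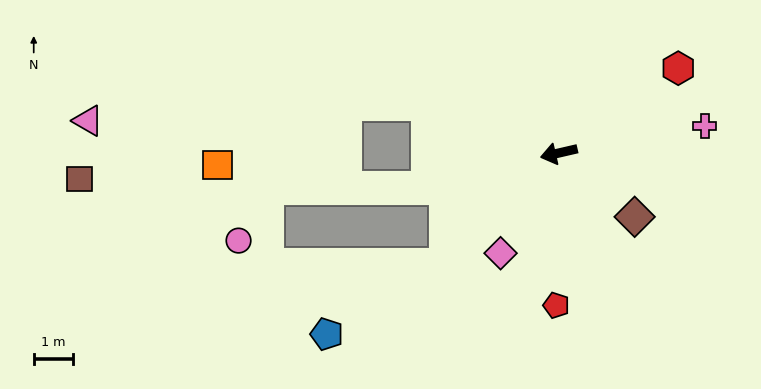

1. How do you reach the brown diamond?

turn left 127°, forward 2.5 m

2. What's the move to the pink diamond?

turn left 47°, forward 3.0 m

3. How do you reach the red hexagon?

turn right 158°, forward 3.7 m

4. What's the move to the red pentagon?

turn left 76°, forward 3.9 m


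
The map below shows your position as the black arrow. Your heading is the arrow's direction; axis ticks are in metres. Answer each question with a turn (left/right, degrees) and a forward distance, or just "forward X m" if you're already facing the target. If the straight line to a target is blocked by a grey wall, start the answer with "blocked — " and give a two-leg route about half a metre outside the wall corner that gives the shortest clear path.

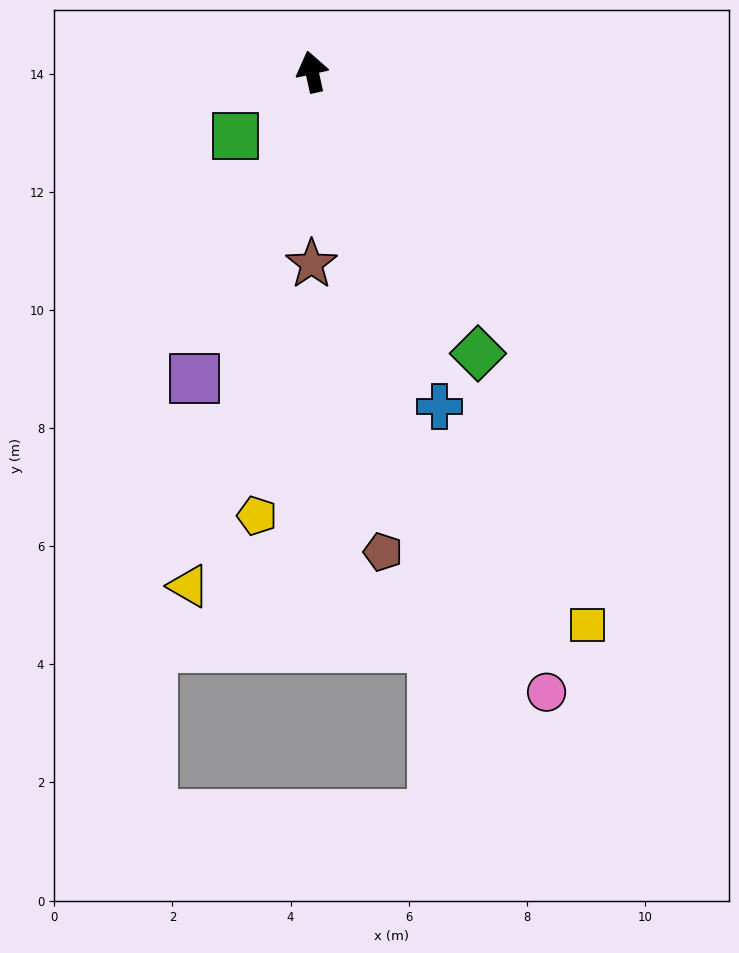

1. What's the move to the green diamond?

turn right 162°, forward 5.5 m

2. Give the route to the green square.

turn left 118°, forward 1.7 m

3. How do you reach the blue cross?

turn right 172°, forward 6.1 m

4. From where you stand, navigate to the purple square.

turn left 147°, forward 5.6 m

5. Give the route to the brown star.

turn left 167°, forward 3.3 m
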